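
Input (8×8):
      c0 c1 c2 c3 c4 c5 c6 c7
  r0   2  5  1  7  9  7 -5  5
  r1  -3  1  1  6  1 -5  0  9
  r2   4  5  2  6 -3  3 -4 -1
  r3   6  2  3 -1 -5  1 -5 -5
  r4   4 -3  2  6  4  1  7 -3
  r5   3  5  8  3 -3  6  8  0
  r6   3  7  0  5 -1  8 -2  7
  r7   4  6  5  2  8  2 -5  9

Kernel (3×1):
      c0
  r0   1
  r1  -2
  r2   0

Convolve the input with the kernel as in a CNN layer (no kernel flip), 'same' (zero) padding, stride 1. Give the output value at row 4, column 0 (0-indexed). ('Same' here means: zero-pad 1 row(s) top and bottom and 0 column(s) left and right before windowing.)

-2

The receptive field on the zero-padded input at this output position is [6 / 4 / 3]. Elementwise product with the kernel and sum: 6·1 + 4·-2.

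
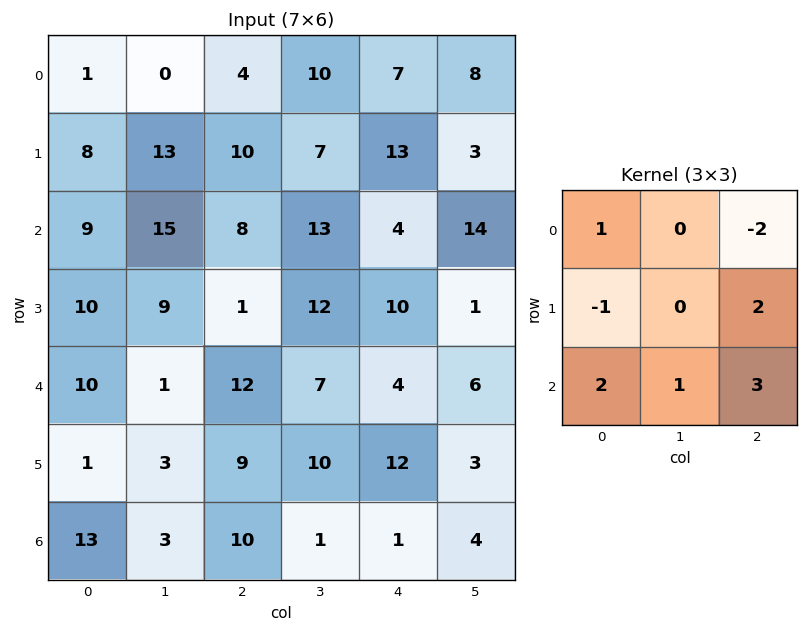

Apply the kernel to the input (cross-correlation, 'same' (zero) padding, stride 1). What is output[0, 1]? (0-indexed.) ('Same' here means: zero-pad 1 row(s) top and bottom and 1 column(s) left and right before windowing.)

66

The receptive field on the zero-padded input at this output position is [0 0 0 / 1 0 4 / 8 13 10]. Elementwise product with the kernel and sum: 0·1 + 0·-2 + 1·-1 + 4·2 + 8·2 + 13·1 + 10·3.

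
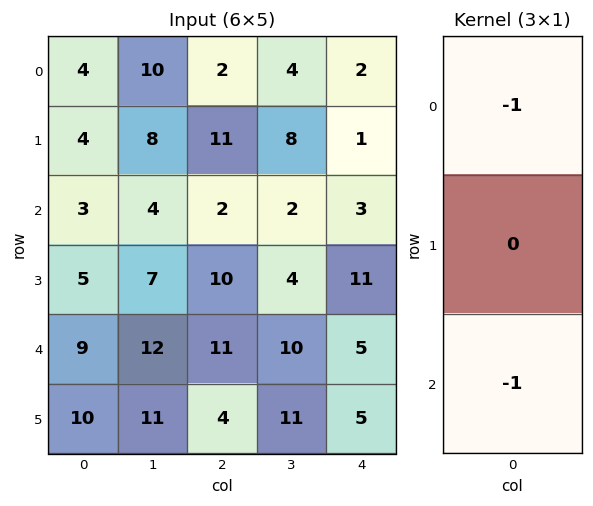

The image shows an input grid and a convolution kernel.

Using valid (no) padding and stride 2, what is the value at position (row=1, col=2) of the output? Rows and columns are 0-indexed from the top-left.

-8

The receptive field on the input at this output position is [3 / 11 / 5]. Elementwise product with the kernel and sum: 3·-1 + 5·-1.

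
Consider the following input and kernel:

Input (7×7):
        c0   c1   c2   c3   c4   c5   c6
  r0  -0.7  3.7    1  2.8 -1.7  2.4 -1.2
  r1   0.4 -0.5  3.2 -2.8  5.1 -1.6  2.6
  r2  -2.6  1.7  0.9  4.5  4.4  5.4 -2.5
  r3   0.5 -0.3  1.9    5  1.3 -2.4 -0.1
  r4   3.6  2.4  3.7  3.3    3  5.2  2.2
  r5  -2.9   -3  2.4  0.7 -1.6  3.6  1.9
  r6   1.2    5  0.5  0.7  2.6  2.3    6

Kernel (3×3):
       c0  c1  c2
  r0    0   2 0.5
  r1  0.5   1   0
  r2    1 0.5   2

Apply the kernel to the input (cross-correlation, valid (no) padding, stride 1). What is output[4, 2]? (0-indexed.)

16.05

The receptive field on the input at this output position is [3.7 3.3 3 / 2.4 0.7 -1.6 / 0.5 0.7 2.6]. Elementwise product with the kernel and sum: 3.3·2 + 3·0.5 + 2.4·0.5 + 0.7·1 + 0.5·1 + 0.7·0.5 + 2.6·2.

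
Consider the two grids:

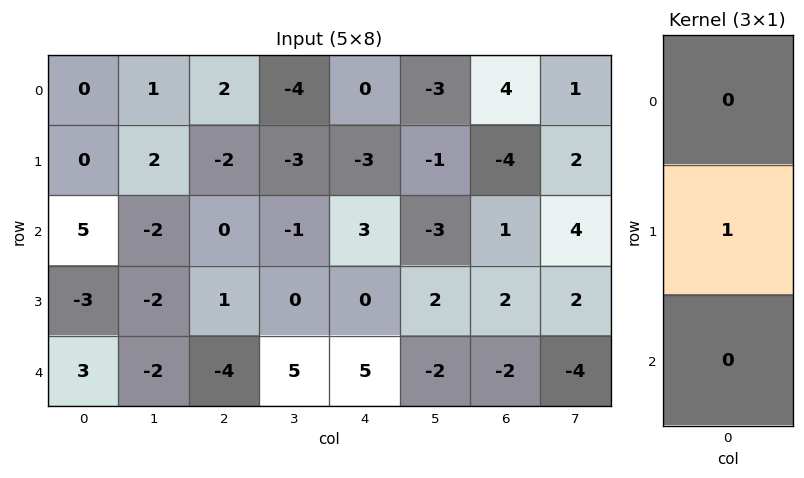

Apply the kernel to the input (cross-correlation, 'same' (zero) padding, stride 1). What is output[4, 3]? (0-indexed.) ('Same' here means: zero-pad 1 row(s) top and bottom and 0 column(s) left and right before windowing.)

5

The receptive field on the zero-padded input at this output position is [0 / 5 / 0]. Elementwise product with the kernel and sum: 5·1.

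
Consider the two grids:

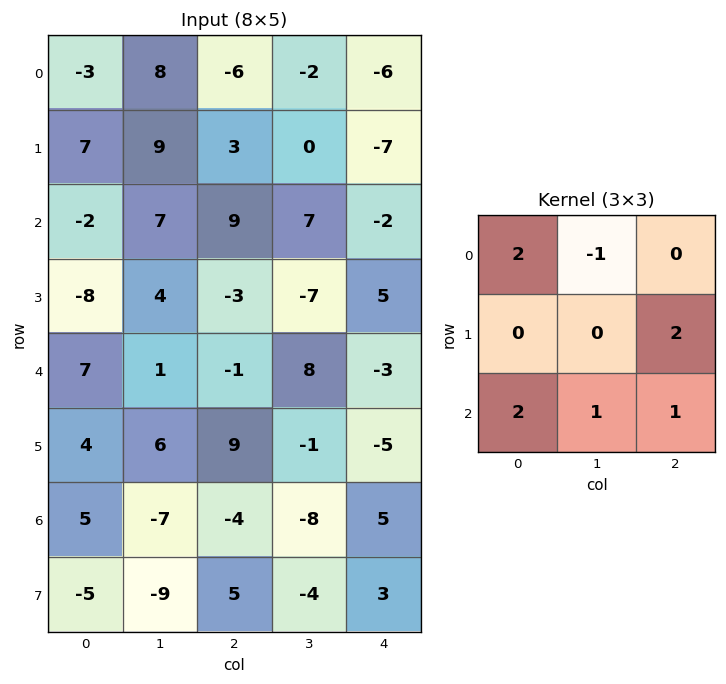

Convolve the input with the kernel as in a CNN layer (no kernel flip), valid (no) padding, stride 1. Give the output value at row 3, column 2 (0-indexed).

7

The receptive field on the input at this output position is [-3 -7 5 / -1 8 -3 / 9 -1 -5]. Elementwise product with the kernel and sum: -3·2 + -7·-1 + -3·2 + 9·2 + -1·1 + -5·1.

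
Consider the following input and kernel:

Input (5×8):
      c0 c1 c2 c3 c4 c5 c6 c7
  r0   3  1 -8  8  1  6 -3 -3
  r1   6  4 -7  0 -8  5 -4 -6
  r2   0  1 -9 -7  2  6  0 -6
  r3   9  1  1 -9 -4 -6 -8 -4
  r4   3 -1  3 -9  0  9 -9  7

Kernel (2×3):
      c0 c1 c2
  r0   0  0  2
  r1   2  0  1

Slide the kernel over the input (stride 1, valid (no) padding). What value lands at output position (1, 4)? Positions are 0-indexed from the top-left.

-4

The receptive field on the input at this output position is [-8 5 -4 / 2 6 0]. Elementwise product with the kernel and sum: -4·2 + 2·2 + 0·1.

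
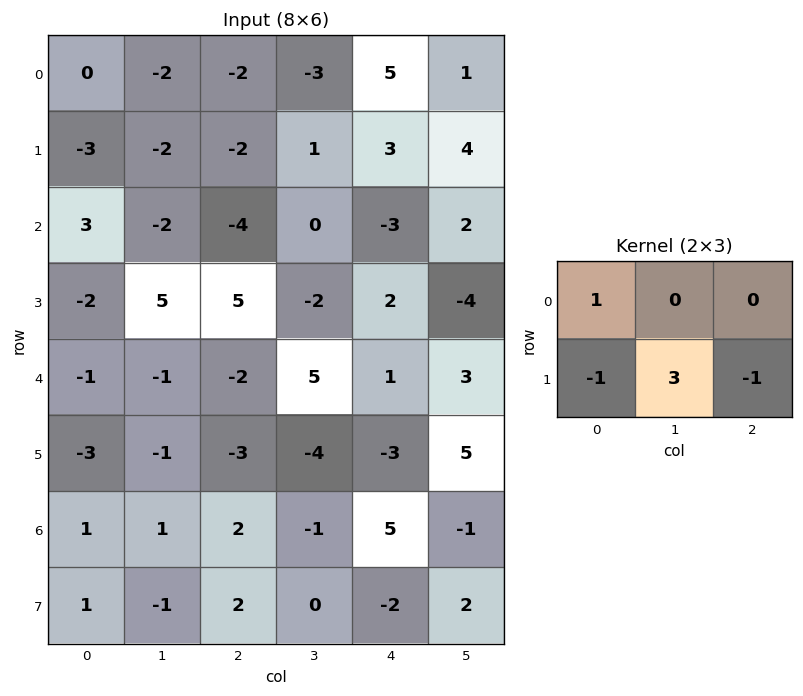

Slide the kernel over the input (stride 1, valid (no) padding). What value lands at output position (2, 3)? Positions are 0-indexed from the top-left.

12

The receptive field on the input at this output position is [0 -3 2 / -2 2 -4]. Elementwise product with the kernel and sum: 0·1 + -2·-1 + 2·3 + -4·-1.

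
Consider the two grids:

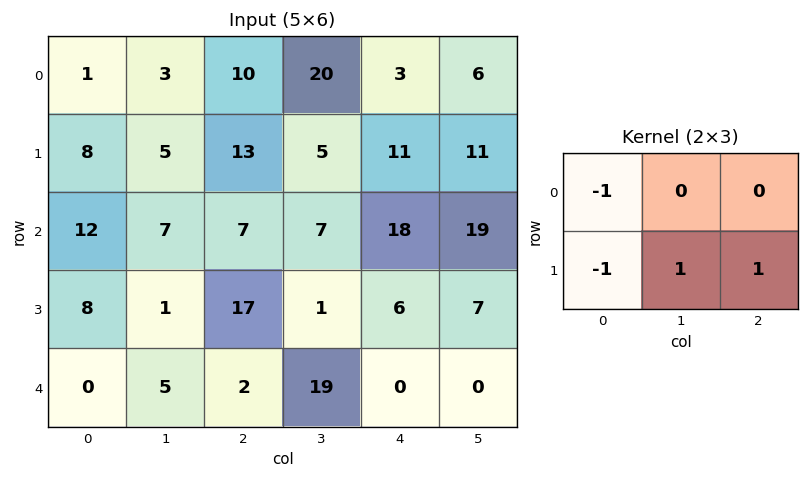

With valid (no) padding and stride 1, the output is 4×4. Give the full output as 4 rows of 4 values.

9 10 -7 -3
-6 2 5 25
-2 10 -17 5
-1 15 0 -20

Output[0,0]: The receptive field on the input at this output position is [1 3 10 / 8 5 13]. Elementwise product with the kernel and sum: 1·-1 + 8·-1 + 5·1 + 13·1.
Output[0,1]: The receptive field on the input at this output position is [3 10 20 / 5 13 5]. Elementwise product with the kernel and sum: 3·-1 + 5·-1 + 13·1 + 5·1.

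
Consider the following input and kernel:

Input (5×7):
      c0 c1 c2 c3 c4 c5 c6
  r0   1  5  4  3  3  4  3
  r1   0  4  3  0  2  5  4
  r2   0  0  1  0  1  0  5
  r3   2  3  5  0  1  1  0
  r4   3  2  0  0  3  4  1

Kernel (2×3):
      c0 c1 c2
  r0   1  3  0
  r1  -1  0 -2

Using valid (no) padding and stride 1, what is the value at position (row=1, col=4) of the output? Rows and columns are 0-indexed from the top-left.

6

The receptive field on the input at this output position is [2 5 4 / 1 0 5]. Elementwise product with the kernel and sum: 2·1 + 5·3 + 1·-1 + 5·-2.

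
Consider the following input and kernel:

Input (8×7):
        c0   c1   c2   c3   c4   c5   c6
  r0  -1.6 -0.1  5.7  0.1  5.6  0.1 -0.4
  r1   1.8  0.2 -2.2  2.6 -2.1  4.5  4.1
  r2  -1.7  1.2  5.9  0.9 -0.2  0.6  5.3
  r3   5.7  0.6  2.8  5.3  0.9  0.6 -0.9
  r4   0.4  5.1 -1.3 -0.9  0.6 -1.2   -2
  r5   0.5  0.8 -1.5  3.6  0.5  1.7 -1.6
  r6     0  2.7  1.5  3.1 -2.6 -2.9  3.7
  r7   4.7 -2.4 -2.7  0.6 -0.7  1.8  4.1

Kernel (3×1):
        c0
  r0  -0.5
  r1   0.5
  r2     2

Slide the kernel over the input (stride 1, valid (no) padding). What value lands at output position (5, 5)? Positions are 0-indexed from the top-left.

The receptive field on the input at this output position is [1.7 / -2.9 / 1.8]. Elementwise product with the kernel and sum: 1.7·-0.5 + -2.9·0.5 + 1.8·2.

1.3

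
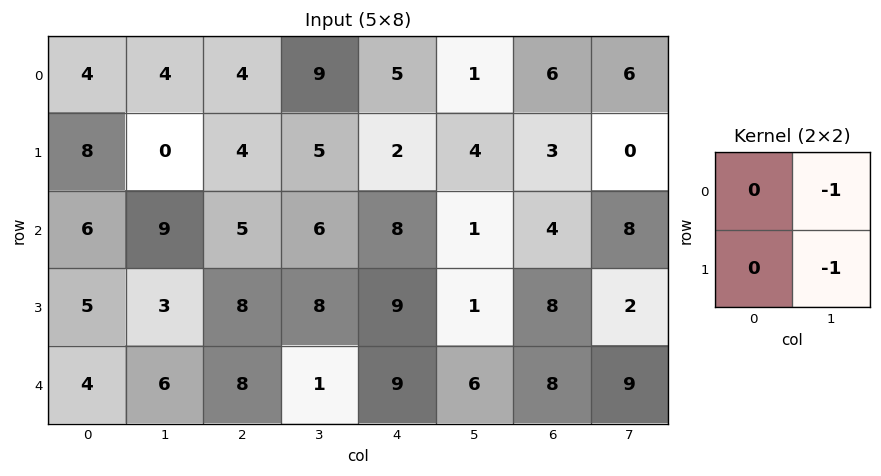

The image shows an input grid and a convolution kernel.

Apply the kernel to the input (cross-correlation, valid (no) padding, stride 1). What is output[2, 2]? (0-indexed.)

The receptive field on the input at this output position is [5 6 / 8 8]. Elementwise product with the kernel and sum: 6·-1 + 8·-1.

-14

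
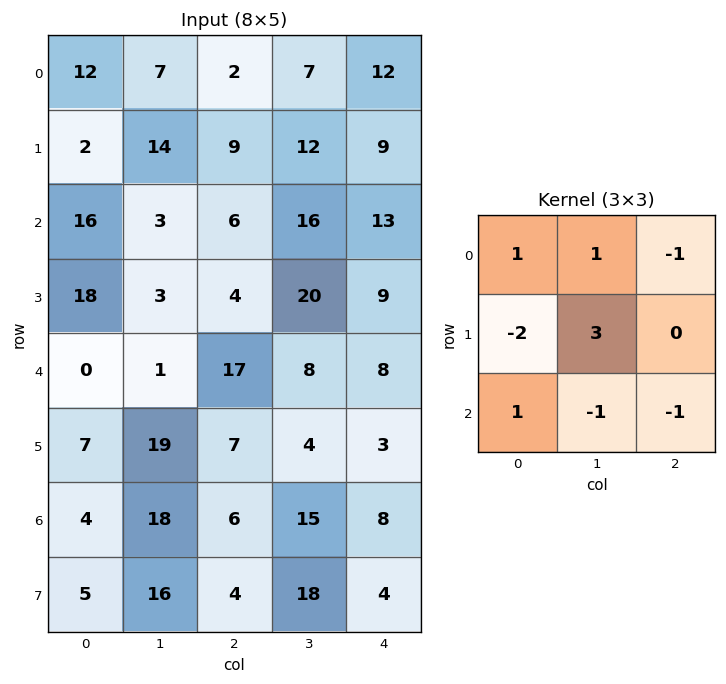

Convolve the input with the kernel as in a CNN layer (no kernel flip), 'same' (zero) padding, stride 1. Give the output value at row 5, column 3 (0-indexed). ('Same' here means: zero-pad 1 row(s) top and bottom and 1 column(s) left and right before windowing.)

-2

The receptive field on the zero-padded input at this output position is [17 8 8 / 7 4 3 / 6 15 8]. Elementwise product with the kernel and sum: 17·1 + 8·1 + 8·-1 + 7·-2 + 4·3 + 6·1 + 15·-1 + 8·-1.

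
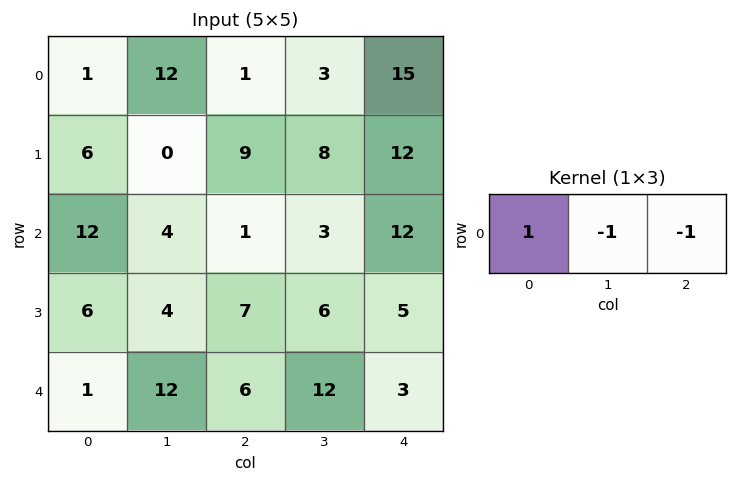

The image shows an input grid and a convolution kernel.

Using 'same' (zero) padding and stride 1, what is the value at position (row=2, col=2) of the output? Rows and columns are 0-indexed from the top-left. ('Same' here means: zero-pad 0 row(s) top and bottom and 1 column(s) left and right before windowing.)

The receptive field on the zero-padded input at this output position is [4 1 3]. Elementwise product with the kernel and sum: 4·1 + 1·-1 + 3·-1.

0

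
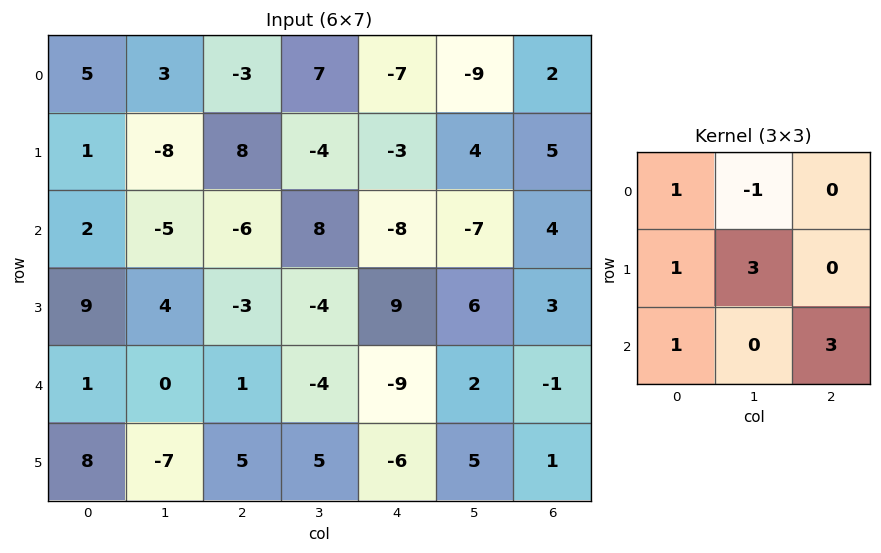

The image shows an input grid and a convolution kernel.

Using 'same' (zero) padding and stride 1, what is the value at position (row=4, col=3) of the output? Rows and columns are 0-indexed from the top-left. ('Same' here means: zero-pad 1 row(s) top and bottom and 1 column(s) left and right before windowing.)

-23

The receptive field on the zero-padded input at this output position is [-3 -4 9 / 1 -4 -9 / 5 5 -6]. Elementwise product with the kernel and sum: -3·1 + -4·-1 + 1·1 + -4·3 + 5·1 + -6·3.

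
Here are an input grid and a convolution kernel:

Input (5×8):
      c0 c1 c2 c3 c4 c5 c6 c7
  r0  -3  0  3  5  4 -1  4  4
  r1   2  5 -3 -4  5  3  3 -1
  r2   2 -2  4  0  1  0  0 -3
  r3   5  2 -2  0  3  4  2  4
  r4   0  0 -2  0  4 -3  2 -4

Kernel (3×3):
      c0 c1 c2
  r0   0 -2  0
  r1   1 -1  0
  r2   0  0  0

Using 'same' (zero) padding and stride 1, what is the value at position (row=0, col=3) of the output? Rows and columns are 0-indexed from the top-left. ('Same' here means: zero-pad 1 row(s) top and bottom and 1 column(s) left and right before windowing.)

-2

The receptive field on the zero-padded input at this output position is [0 0 0 / 3 5 4 / -3 -4 5]. Elementwise product with the kernel and sum: 0·-2 + 3·1 + 5·-1.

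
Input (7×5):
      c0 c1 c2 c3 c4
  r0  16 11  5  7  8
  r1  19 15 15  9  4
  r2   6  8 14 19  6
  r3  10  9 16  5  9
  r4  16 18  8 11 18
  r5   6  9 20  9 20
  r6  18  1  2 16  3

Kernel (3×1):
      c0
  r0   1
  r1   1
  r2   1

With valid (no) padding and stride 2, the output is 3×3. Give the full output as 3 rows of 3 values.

Output[0,0]: The receptive field on the input at this output position is [16 / 19 / 6]. Elementwise product with the kernel and sum: 16·1 + 19·1 + 6·1.

41 34 18
32 38 33
40 30 41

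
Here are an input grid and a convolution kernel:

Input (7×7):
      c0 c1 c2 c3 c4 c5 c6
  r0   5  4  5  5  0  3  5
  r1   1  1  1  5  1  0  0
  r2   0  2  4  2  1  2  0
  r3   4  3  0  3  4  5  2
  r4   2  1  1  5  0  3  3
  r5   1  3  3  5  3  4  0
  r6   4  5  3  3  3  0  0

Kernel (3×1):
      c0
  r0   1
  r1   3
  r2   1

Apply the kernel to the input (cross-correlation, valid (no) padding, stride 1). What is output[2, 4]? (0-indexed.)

13

The receptive field on the input at this output position is [1 / 4 / 0]. Elementwise product with the kernel and sum: 1·1 + 4·3 + 0·1.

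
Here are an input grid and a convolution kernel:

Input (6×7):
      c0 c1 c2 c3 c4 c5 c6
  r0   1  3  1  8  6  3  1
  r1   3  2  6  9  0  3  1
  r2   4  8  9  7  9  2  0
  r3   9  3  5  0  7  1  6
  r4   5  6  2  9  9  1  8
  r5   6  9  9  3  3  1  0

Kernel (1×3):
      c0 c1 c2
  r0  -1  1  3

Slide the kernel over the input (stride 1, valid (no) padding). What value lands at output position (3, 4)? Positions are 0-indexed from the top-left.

The receptive field on the input at this output position is [7 1 6]. Elementwise product with the kernel and sum: 7·-1 + 1·1 + 6·3.

12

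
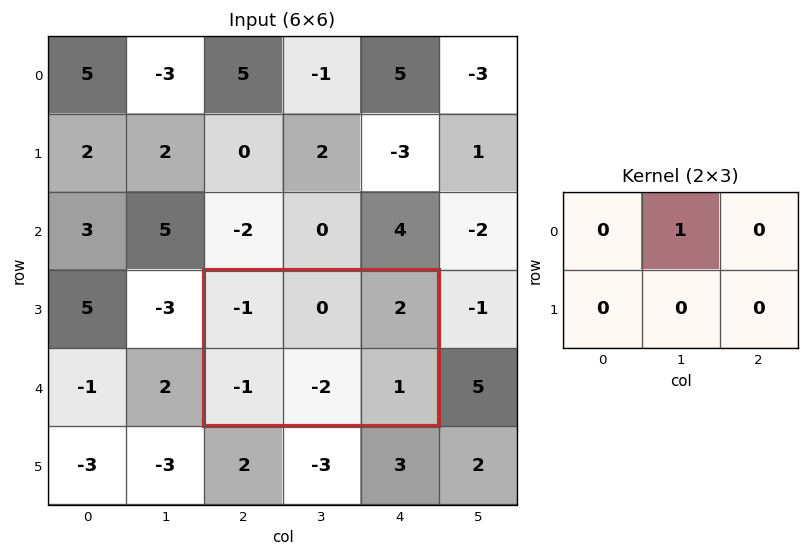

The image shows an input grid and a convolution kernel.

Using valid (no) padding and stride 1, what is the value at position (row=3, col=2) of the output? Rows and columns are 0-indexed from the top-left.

The receptive field on the input at this output position is [-1 0 2 / -1 -2 1]. Elementwise product with the kernel and sum: 0·1.

0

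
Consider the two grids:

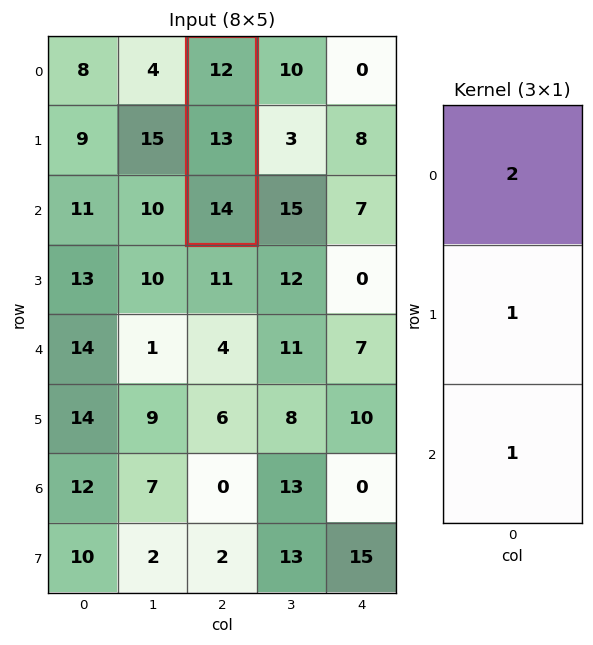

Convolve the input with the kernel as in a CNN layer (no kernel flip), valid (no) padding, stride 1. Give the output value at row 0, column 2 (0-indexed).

51

The receptive field on the input at this output position is [12 / 13 / 14]. Elementwise product with the kernel and sum: 12·2 + 13·1 + 14·1.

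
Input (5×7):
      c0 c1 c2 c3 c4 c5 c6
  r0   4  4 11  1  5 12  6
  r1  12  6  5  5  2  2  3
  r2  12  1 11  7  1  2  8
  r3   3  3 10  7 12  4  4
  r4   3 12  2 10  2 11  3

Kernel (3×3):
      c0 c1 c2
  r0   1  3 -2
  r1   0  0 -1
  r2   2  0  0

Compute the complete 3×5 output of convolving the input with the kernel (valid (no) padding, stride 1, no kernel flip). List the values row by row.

Output[0,0]: The receptive field on the input at this output position is [4 4 11 / 12 6 5 / 12 1 11]. Elementwise product with the kernel and sum: 4·1 + 4·3 + 11·-2 + 5·-1 + 12·2.

13 32 24 4 28
15 10 35 19 18
-11 37 22 22 -9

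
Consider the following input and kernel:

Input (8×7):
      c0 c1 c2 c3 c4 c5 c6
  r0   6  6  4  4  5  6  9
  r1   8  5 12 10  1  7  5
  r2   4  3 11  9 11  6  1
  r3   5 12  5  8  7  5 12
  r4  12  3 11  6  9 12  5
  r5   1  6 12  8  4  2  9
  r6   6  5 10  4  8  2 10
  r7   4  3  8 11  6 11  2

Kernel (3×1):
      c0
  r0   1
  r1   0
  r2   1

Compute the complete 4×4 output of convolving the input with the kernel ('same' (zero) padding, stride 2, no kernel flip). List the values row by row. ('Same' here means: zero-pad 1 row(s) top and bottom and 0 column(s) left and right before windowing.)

8 12 1 5
13 17 8 17
6 17 11 21
5 20 10 11

Output[0,0]: The receptive field on the zero-padded input at this output position is [0 / 6 / 8]. Elementwise product with the kernel and sum: 0·1 + 8·1.
Output[0,1]: The receptive field on the zero-padded input at this output position is [0 / 4 / 12]. Elementwise product with the kernel and sum: 0·1 + 12·1.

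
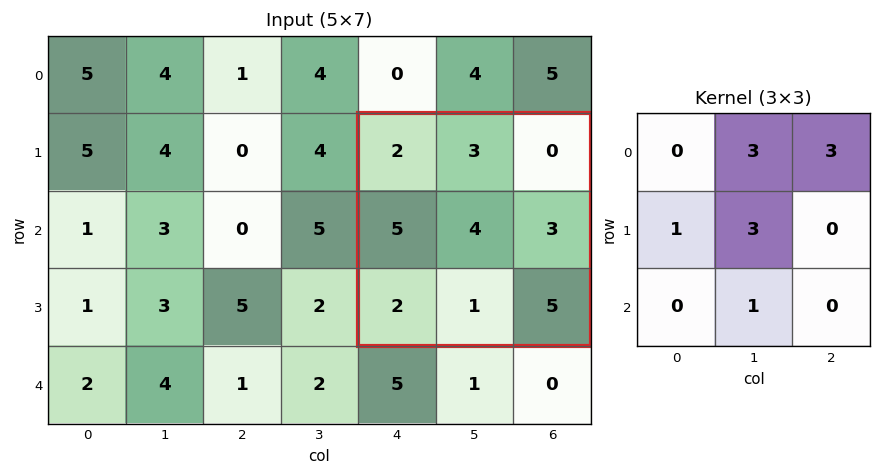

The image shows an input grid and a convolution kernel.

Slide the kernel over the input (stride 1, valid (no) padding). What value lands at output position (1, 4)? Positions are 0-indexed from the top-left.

The receptive field on the input at this output position is [2 3 0 / 5 4 3 / 2 1 5]. Elementwise product with the kernel and sum: 3·3 + 0·3 + 5·1 + 4·3 + 1·1.

27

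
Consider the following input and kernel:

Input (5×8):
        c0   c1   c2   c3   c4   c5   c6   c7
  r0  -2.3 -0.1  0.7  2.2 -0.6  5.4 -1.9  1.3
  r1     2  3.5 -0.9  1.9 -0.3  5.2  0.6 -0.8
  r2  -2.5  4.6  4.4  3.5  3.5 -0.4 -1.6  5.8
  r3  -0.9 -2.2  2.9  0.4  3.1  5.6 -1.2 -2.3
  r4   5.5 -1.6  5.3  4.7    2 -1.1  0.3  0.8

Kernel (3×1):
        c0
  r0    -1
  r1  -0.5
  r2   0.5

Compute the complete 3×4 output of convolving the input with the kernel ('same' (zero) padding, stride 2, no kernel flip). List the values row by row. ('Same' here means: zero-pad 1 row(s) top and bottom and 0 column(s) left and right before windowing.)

2.15 -0.8 0.15 1.25
-1.2 0.15 0.1 -0.4
-1.85 -5.55 -4.1 1.05

Output[0,0]: The receptive field on the zero-padded input at this output position is [0 / -2.3 / 2]. Elementwise product with the kernel and sum: 0·-1 + -2.3·-0.5 + 2·0.5.
Output[0,1]: The receptive field on the zero-padded input at this output position is [0 / 0.7 / -0.9]. Elementwise product with the kernel and sum: 0·-1 + 0.7·-0.5 + -0.9·0.5.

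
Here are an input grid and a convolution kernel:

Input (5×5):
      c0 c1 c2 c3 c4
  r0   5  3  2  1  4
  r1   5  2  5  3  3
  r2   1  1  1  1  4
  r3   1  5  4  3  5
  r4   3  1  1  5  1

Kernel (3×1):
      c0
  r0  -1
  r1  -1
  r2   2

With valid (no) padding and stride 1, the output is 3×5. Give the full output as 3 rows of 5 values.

Output[0,0]: The receptive field on the input at this output position is [5 / 5 / 1]. Elementwise product with the kernel and sum: 5·-1 + 5·-1 + 1·2.

-8 -3 -5 -2 1
-4 7 2 2 3
4 -4 -3 6 -7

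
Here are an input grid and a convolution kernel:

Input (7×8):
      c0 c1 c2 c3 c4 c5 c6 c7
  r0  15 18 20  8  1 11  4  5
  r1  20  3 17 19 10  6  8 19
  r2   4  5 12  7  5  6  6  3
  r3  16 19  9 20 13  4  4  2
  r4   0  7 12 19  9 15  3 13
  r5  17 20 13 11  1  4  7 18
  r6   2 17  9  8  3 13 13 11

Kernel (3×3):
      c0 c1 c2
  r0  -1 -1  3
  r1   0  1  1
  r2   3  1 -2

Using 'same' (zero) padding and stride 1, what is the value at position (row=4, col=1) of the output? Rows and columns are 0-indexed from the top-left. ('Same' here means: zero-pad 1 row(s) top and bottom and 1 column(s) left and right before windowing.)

56

The receptive field on the zero-padded input at this output position is [16 19 9 / 0 7 12 / 17 20 13]. Elementwise product with the kernel and sum: 16·-1 + 19·-1 + 9·3 + 7·1 + 12·1 + 17·3 + 20·1 + 13·-2.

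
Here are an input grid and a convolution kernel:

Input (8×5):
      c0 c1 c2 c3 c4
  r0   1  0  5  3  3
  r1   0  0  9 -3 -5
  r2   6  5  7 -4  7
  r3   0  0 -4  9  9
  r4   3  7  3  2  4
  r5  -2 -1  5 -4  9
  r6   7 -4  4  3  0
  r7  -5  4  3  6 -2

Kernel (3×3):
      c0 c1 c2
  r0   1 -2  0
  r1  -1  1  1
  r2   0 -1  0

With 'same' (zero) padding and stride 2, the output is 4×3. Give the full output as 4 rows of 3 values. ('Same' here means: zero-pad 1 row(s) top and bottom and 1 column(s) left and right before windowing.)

Output[0,0]: The receptive field on the zero-padded input at this output position is [0 0 0 / 0 1 0 / 0 0 0]. Elementwise product with the kernel and sum: 0·1 + 0·-2 + 0·-1 + 1·1 + 0·1 + 0·-1.

1 -1 5
11 -16 9
12 1 -16
12 -3 -23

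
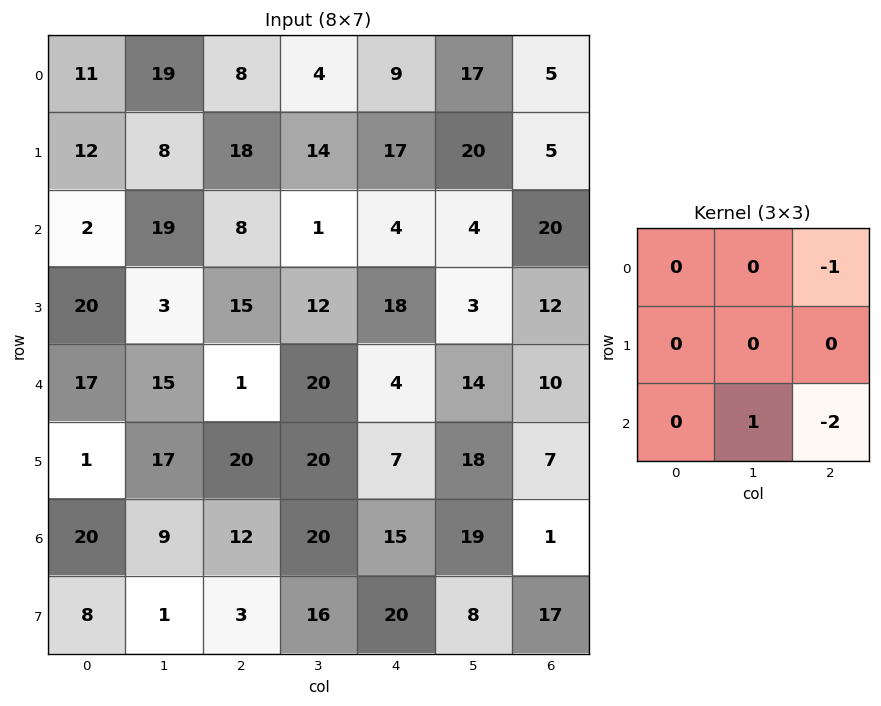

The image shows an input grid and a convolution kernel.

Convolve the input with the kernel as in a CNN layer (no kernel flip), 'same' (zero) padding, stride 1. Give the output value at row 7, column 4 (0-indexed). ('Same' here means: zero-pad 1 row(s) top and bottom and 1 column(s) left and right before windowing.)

The receptive field on the zero-padded input at this output position is [20 15 19 / 16 20 8 / 0 0 0]. Elementwise product with the kernel and sum: 19·-1 + 0·1 + 0·-2.

-19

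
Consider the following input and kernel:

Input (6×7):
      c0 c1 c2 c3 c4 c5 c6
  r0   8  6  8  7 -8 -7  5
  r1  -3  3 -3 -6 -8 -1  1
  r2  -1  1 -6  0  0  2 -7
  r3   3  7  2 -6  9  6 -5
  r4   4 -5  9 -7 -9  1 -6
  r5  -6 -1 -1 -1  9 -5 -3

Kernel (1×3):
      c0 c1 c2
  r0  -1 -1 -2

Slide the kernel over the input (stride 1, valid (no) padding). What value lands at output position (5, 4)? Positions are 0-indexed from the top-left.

2

The receptive field on the input at this output position is [9 -5 -3]. Elementwise product with the kernel and sum: 9·-1 + -5·-1 + -3·-2.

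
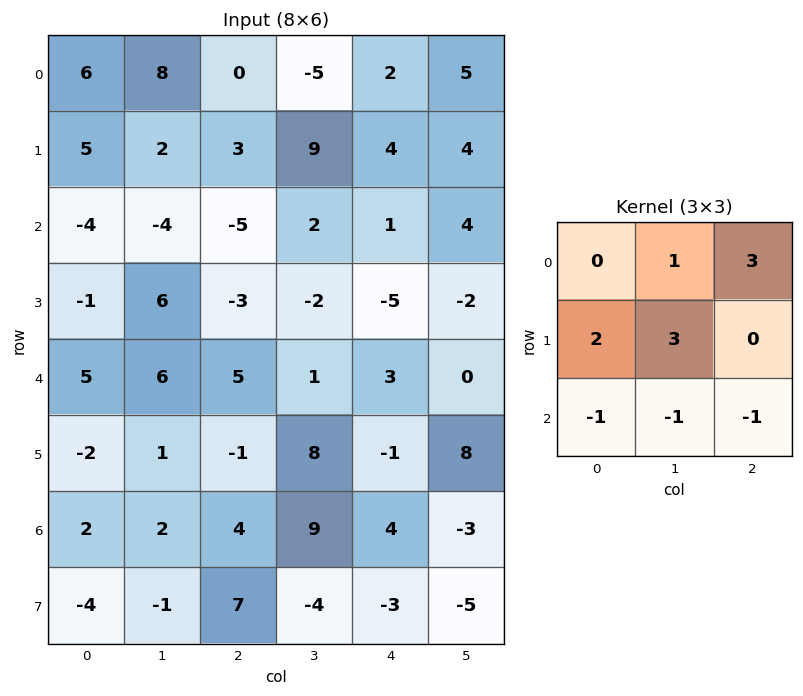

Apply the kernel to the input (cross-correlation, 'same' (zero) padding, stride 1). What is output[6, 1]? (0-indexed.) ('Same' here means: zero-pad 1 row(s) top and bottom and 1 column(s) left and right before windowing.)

The receptive field on the zero-padded input at this output position is [-2 1 -1 / 2 2 4 / -4 -1 7]. Elementwise product with the kernel and sum: 1·1 + -1·3 + 2·2 + 2·3 + -4·-1 + -1·-1 + 7·-1.

6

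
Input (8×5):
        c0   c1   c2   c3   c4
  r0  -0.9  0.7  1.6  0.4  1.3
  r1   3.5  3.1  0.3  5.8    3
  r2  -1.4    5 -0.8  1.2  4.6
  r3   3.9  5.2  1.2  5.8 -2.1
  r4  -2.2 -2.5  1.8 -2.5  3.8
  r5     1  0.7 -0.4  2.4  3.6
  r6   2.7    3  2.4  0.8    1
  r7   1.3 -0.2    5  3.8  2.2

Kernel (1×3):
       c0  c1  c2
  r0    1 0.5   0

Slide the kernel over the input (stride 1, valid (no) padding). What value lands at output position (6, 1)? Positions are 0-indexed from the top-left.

4.2

The receptive field on the input at this output position is [3 2.4 0.8]. Elementwise product with the kernel and sum: 3·1 + 2.4·0.5.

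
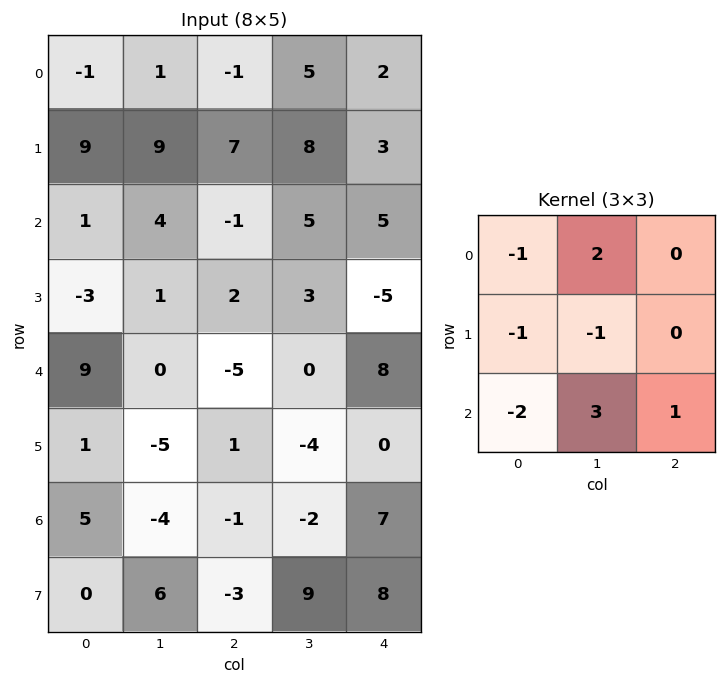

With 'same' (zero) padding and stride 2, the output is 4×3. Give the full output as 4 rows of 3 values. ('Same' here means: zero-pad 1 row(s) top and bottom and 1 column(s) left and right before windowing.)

37 11 -14
9 9 -33
-17 17 -13
3 0 5

Output[0,0]: The receptive field on the zero-padded input at this output position is [0 0 0 / 0 -1 1 / 0 9 9]. Elementwise product with the kernel and sum: 0·-1 + 0·2 + 0·-1 + -1·-1 + 0·-2 + 9·3 + 9·1.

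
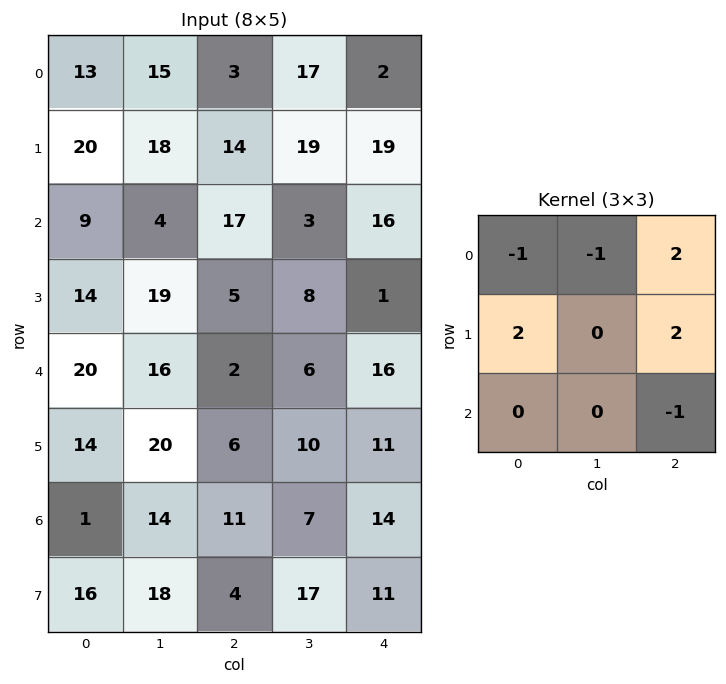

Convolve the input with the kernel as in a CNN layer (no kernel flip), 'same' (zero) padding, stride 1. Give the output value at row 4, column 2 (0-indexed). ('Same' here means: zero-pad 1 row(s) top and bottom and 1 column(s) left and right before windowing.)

The receptive field on the zero-padded input at this output position is [19 5 8 / 16 2 6 / 20 6 10]. Elementwise product with the kernel and sum: 19·-1 + 5·-1 + 8·2 + 16·2 + 6·2 + 10·-1.

26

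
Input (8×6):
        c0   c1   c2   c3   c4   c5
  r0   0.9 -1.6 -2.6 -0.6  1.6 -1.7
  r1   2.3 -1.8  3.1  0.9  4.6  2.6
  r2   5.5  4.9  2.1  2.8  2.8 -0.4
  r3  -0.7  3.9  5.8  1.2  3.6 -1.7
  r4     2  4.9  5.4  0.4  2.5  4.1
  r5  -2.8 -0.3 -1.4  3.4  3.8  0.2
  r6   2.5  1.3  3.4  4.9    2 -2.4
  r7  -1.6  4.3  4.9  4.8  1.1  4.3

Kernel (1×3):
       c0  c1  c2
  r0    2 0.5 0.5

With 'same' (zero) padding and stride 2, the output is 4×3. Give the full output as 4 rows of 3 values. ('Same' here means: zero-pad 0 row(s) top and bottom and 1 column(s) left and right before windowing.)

Output[0,0]: The receptive field on the zero-padded input at this output position is [0 0.9 -1.6]. Elementwise product with the kernel and sum: 0·2 + 0.9·0.5 + -1.6·0.5.

-0.35 -4.8 -1.25
5.2 12.25 6.8
3.45 12.7 4.1
1.9 6.75 9.6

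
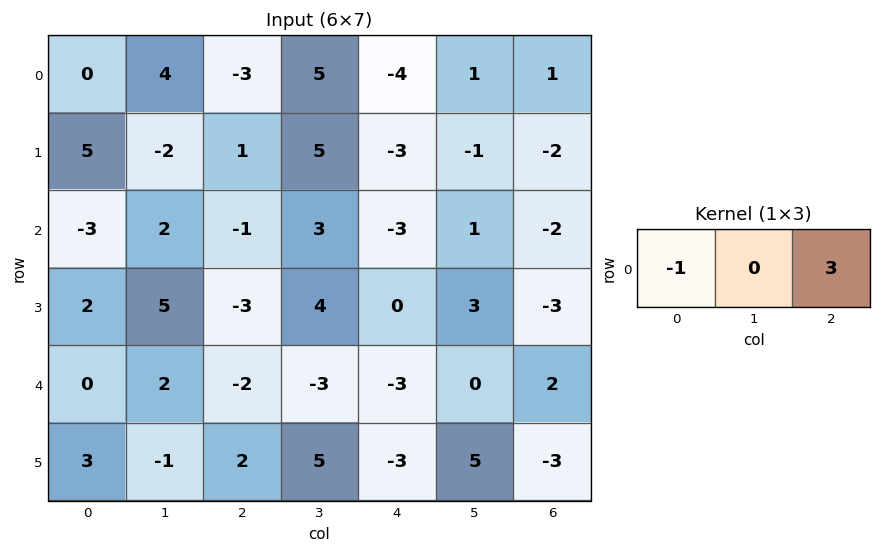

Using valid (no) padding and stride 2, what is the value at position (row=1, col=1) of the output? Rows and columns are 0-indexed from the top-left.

-8

The receptive field on the input at this output position is [-1 3 -3]. Elementwise product with the kernel and sum: -1·-1 + -3·3.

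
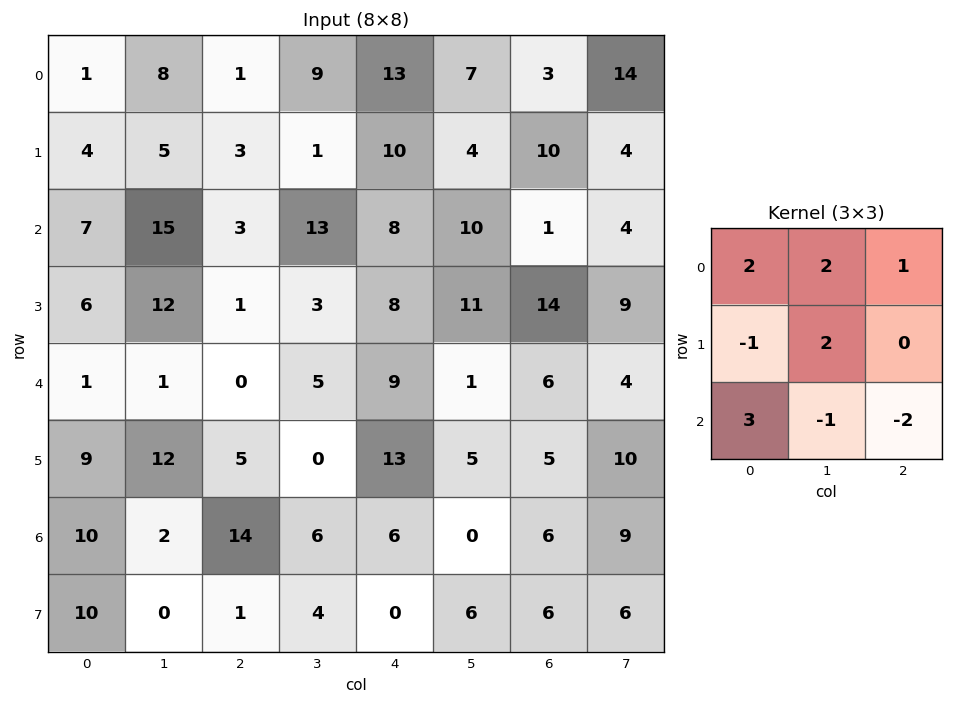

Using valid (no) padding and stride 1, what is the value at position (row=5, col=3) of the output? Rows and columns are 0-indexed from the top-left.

The receptive field on the input at this output position is [0 13 5 / 6 6 0 / 4 0 6]. Elementwise product with the kernel and sum: 0·2 + 13·2 + 5·1 + 6·-1 + 6·2 + 4·3 + 0·-1 + 6·-2.

37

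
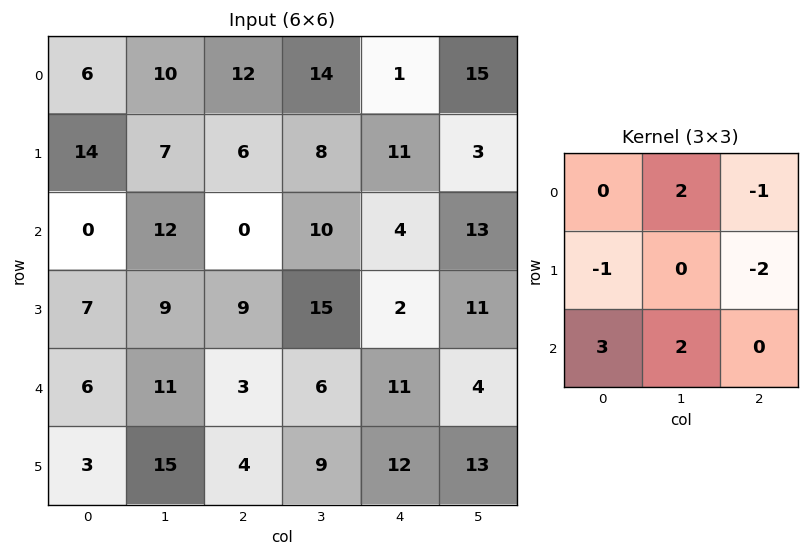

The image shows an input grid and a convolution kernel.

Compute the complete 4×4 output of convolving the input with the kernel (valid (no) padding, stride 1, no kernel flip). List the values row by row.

6 23 19 11
47 17 54 32
39 -10 24 -2
36 33 33 30

Output[0,0]: The receptive field on the input at this output position is [6 10 12 / 14 7 6 / 0 12 0]. Elementwise product with the kernel and sum: 10·2 + 12·-1 + 14·-1 + 6·-2 + 0·3 + 12·2.
Output[0,1]: The receptive field on the input at this output position is [10 12 14 / 7 6 8 / 12 0 10]. Elementwise product with the kernel and sum: 12·2 + 14·-1 + 7·-1 + 8·-2 + 12·3 + 0·2.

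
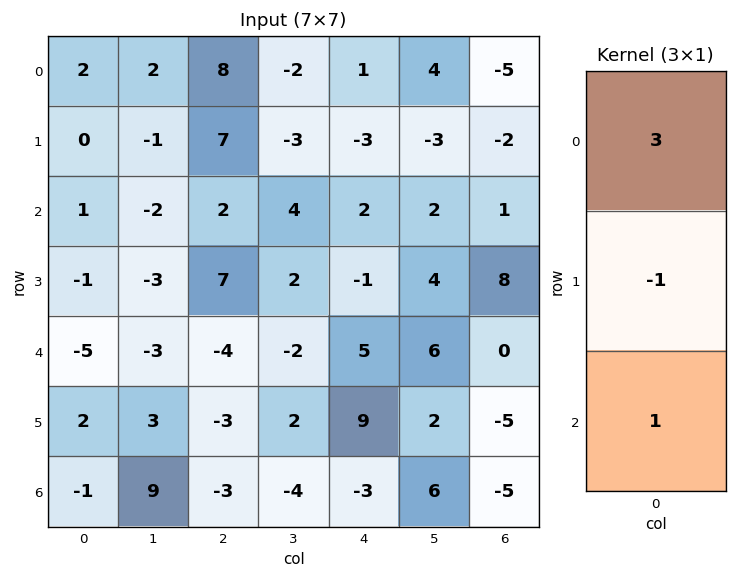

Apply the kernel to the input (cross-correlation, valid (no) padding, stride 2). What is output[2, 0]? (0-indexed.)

The receptive field on the input at this output position is [-5 / 2 / -1]. Elementwise product with the kernel and sum: -5·3 + 2·-1 + -1·1.

-18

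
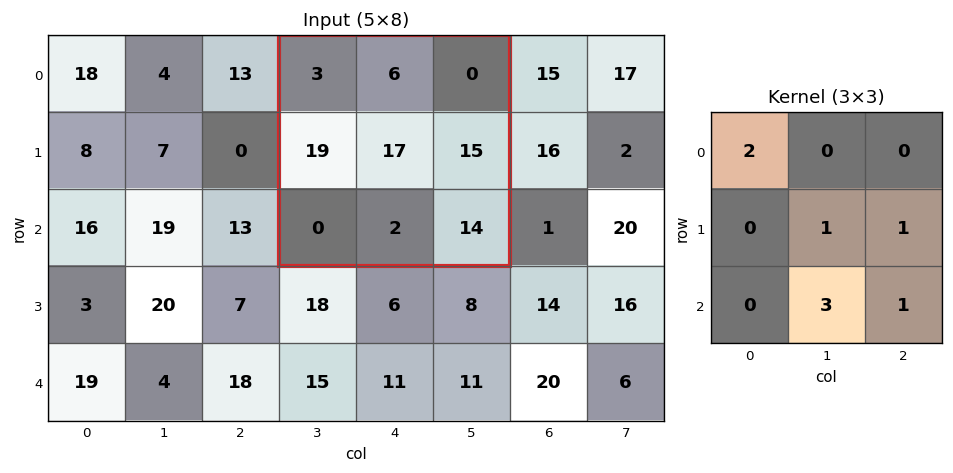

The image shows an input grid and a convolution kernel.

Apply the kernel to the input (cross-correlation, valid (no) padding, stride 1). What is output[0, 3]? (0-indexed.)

58

The receptive field on the input at this output position is [3 6 0 / 19 17 15 / 0 2 14]. Elementwise product with the kernel and sum: 3·2 + 17·1 + 15·1 + 2·3 + 14·1.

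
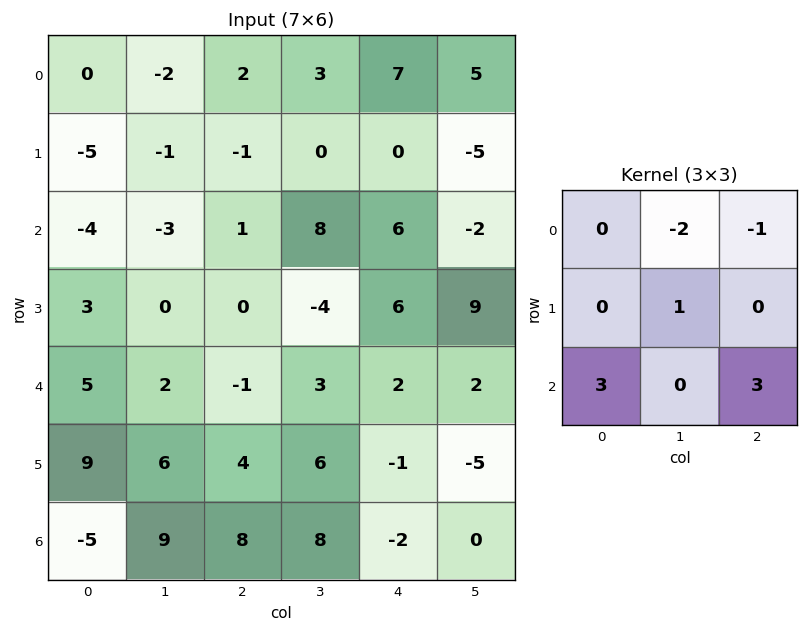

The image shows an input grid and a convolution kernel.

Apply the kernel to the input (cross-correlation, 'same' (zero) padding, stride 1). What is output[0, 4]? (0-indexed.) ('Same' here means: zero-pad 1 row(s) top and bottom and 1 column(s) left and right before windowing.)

-8

The receptive field on the zero-padded input at this output position is [0 0 0 / 3 7 5 / 0 0 -5]. Elementwise product with the kernel and sum: 0·-2 + 0·-1 + 7·1 + 0·3 + -5·3.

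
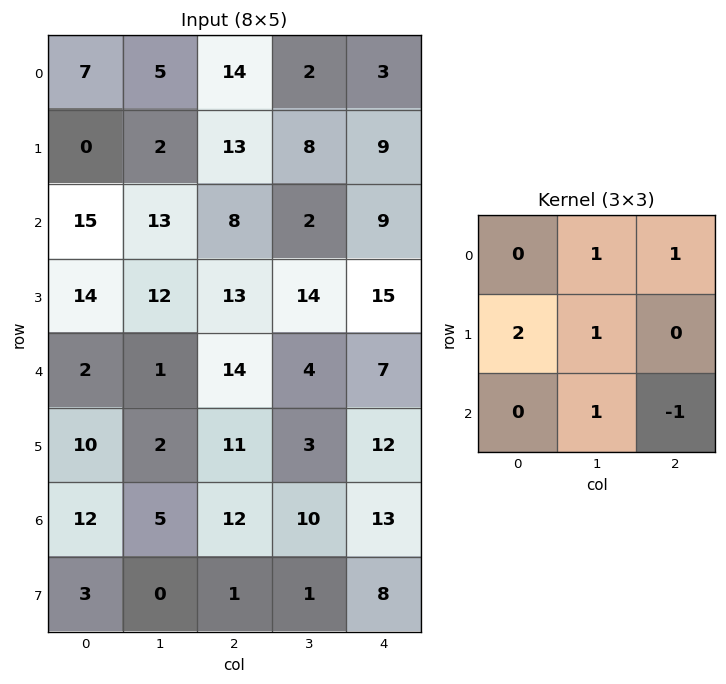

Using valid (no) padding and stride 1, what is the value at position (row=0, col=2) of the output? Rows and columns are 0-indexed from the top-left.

32

The receptive field on the input at this output position is [14 2 3 / 13 8 9 / 8 2 9]. Elementwise product with the kernel and sum: 2·1 + 3·1 + 13·2 + 8·1 + 2·1 + 9·-1.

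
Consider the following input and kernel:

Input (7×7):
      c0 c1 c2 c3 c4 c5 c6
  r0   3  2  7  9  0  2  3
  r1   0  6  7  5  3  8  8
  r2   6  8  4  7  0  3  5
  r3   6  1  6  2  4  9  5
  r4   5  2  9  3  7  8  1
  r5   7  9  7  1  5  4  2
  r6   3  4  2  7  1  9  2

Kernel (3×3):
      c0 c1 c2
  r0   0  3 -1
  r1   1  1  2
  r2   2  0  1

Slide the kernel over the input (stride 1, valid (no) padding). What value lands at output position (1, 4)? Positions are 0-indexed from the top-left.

The receptive field on the input at this output position is [3 8 8 / 0 3 5 / 4 9 5]. Elementwise product with the kernel and sum: 8·3 + 8·-1 + 0·1 + 3·1 + 5·2 + 4·2 + 5·1.

42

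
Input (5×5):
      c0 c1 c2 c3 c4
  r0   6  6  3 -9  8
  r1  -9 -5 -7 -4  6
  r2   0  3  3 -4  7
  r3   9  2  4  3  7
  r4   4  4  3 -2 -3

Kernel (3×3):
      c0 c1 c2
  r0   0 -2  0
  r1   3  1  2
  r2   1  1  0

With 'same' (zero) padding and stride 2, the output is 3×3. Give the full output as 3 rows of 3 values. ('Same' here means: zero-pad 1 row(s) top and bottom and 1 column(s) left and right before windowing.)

9 -9 -17
33 24 -7
-6 3 -23

Output[0,0]: The receptive field on the zero-padded input at this output position is [0 0 0 / 0 6 6 / 0 -9 -5]. Elementwise product with the kernel and sum: 0·-2 + 0·3 + 6·1 + 6·2 + 0·1 + -9·1.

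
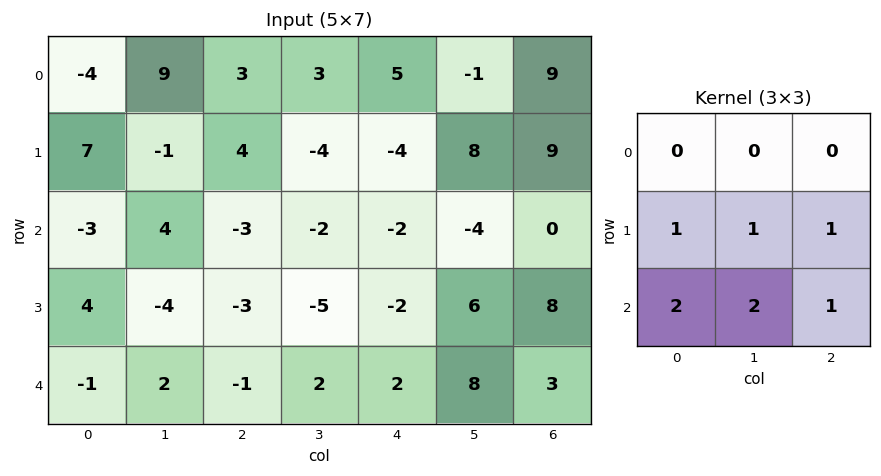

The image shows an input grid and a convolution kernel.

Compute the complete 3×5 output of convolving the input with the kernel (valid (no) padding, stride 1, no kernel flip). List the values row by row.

9 -1 -16 -12 1
-5 -20 -25 -16 10
-2 -8 -6 15 35

Output[0,0]: The receptive field on the input at this output position is [-4 9 3 / 7 -1 4 / -3 4 -3]. Elementwise product with the kernel and sum: 7·1 + -1·1 + 4·1 + -3·2 + 4·2 + -3·1.
Output[0,1]: The receptive field on the input at this output position is [9 3 3 / -1 4 -4 / 4 -3 -2]. Elementwise product with the kernel and sum: -1·1 + 4·1 + -4·1 + 4·2 + -3·2 + -2·1.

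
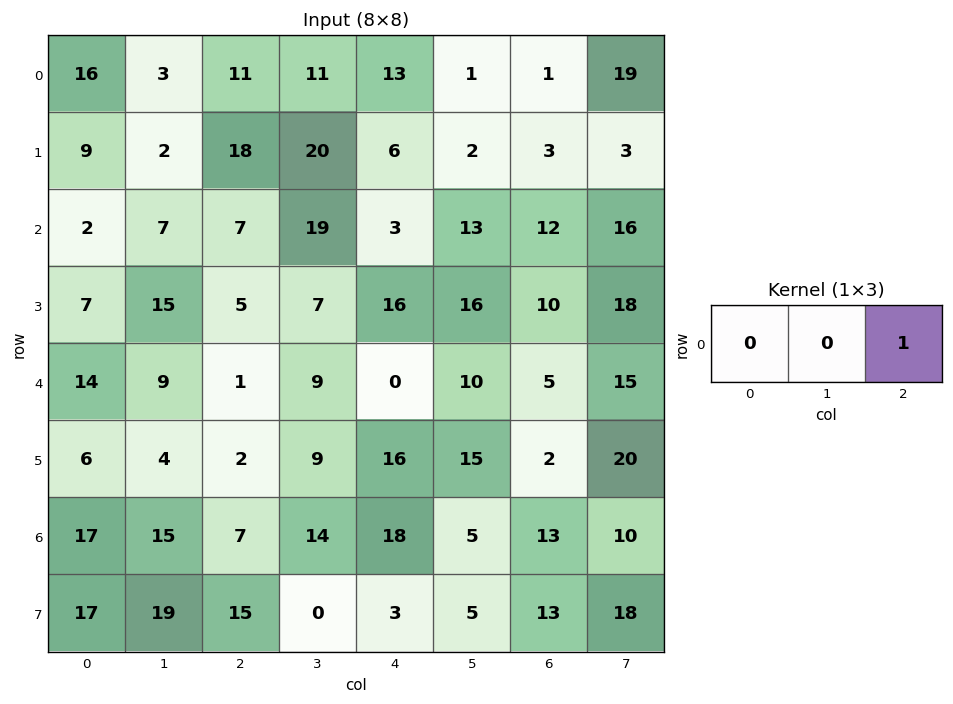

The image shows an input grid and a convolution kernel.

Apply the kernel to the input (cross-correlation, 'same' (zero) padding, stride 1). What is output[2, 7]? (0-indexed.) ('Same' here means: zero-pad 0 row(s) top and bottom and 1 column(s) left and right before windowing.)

The receptive field on the zero-padded input at this output position is [12 16 0]. Elementwise product with the kernel and sum: 0·1.

0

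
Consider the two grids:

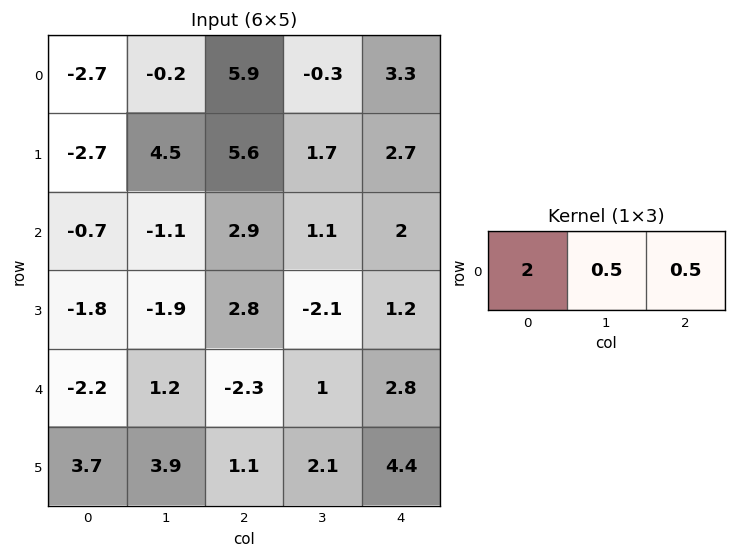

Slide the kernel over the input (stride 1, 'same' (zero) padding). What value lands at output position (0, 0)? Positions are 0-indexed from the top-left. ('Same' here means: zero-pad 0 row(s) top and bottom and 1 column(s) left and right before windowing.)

-1.45

The receptive field on the zero-padded input at this output position is [0 -2.7 -0.2]. Elementwise product with the kernel and sum: 0·2 + -2.7·0.5 + -0.2·0.5.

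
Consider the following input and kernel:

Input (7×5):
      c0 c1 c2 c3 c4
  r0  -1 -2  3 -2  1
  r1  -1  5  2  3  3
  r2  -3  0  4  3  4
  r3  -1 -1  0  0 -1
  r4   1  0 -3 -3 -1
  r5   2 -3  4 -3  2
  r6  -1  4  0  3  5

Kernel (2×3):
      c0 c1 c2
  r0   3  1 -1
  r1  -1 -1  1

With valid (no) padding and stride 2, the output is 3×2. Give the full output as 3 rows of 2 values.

Output[0,0]: The receptive field on the input at this output position is [-1 -2 3 / -1 5 2]. Elementwise product with the kernel and sum: -1·3 + -2·1 + 3·-1 + -1·-1 + 5·-1 + 2·1.
Output[0,1]: The receptive field on the input at this output position is [3 -2 1 / 2 3 3]. Elementwise product with the kernel and sum: 3·3 + -2·1 + 1·-1 + 2·-1 + 3·-1 + 3·1.

-10 4
-11 10
11 -10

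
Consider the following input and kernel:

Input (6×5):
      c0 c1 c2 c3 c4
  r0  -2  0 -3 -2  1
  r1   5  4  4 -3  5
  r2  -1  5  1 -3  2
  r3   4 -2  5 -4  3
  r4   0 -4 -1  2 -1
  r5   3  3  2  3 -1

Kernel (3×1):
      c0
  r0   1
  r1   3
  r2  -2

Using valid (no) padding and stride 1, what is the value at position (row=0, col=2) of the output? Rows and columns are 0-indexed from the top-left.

7

The receptive field on the input at this output position is [-3 / 4 / 1]. Elementwise product with the kernel and sum: -3·1 + 4·3 + 1·-2.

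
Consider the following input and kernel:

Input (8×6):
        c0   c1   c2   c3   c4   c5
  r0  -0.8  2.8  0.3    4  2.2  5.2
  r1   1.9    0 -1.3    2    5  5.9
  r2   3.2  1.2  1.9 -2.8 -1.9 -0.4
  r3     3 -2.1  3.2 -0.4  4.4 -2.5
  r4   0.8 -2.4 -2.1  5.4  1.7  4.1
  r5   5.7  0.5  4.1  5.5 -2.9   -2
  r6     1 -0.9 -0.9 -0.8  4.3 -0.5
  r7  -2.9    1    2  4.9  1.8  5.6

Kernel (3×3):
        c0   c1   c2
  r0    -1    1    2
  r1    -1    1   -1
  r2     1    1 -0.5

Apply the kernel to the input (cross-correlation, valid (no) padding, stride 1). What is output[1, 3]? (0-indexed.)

21.35

The receptive field on the input at this output position is [2 5 5.9 / -2.8 -1.9 -0.4 / -0.4 4.4 -2.5]. Elementwise product with the kernel and sum: 2·-1 + 5·1 + 5.9·2 + -2.8·-1 + -1.9·1 + -0.4·-1 + -0.4·1 + 4.4·1 + -2.5·-0.5.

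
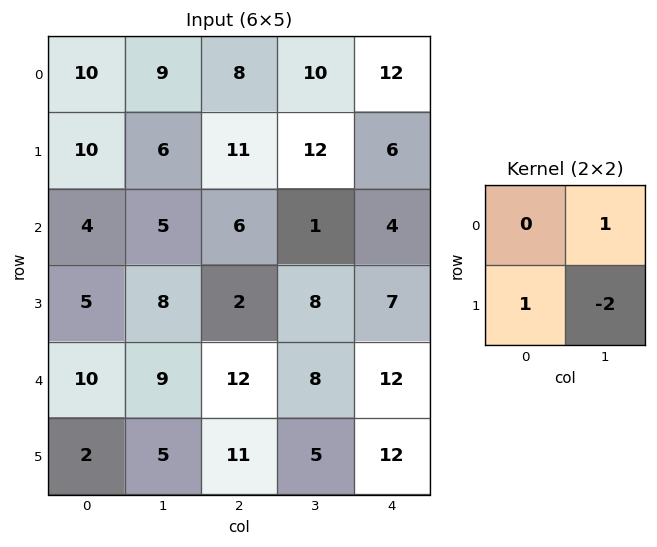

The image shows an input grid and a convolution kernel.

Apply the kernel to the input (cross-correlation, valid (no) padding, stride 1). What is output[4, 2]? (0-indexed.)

9

The receptive field on the input at this output position is [12 8 / 11 5]. Elementwise product with the kernel and sum: 8·1 + 11·1 + 5·-2.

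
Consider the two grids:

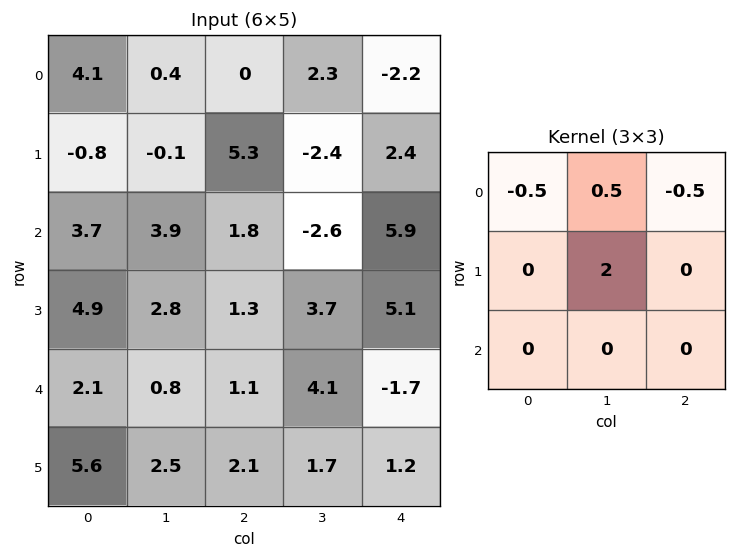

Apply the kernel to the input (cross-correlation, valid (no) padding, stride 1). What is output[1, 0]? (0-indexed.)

5.5

The receptive field on the input at this output position is [-0.8 -0.1 5.3 / 3.7 3.9 1.8 / 4.9 2.8 1.3]. Elementwise product with the kernel and sum: -0.8·-0.5 + -0.1·0.5 + 5.3·-0.5 + 3.9·2.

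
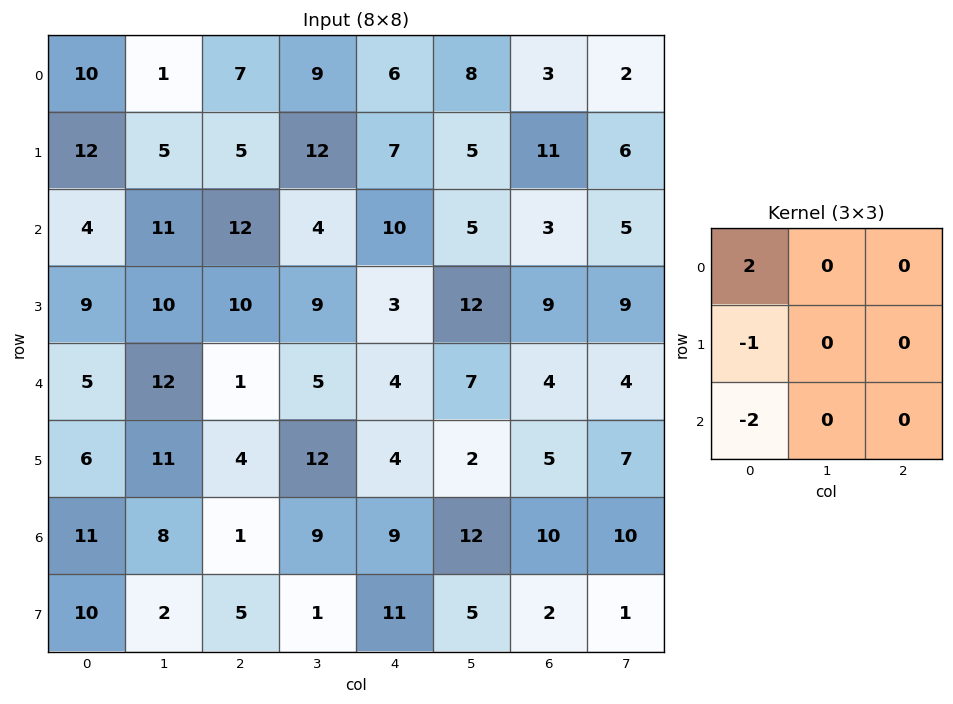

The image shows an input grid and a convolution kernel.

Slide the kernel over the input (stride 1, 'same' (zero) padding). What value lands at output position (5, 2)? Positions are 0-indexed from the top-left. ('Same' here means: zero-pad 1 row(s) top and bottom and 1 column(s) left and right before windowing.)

-3

The receptive field on the zero-padded input at this output position is [12 1 5 / 11 4 12 / 8 1 9]. Elementwise product with the kernel and sum: 12·2 + 11·-1 + 8·-2.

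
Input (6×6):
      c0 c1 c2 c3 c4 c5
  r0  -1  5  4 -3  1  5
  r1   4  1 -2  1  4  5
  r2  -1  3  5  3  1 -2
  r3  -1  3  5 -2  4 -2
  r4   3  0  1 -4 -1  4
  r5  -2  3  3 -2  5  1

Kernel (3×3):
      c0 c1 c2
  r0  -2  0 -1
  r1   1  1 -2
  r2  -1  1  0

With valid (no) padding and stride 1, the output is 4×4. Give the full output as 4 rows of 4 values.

11 -8 -20 -6
-10 1 -1 7
-14 4 -21 5
3 5 -20 0

Output[0,0]: The receptive field on the input at this output position is [-1 5 4 / 4 1 -2 / -1 3 5]. Elementwise product with the kernel and sum: -1·-2 + 4·-1 + 4·1 + 1·1 + -2·-2 + -1·-1 + 3·1.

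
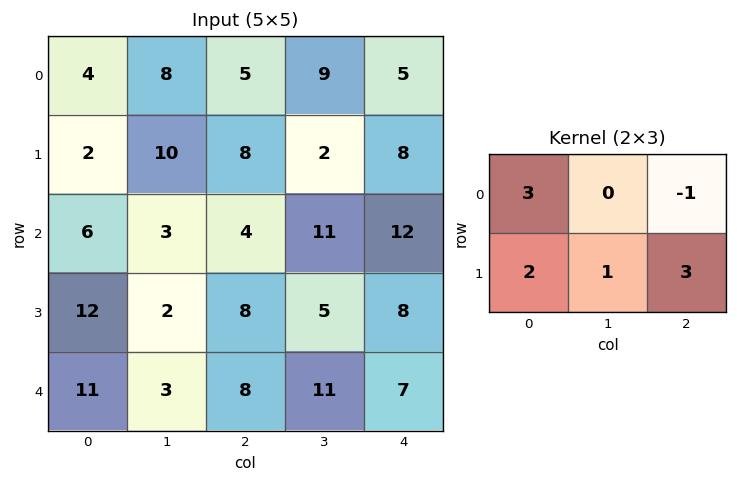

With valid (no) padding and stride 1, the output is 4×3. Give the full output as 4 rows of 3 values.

45 49 52
25 71 71
64 25 45
77 48 64

Output[0,0]: The receptive field on the input at this output position is [4 8 5 / 2 10 8]. Elementwise product with the kernel and sum: 4·3 + 5·-1 + 2·2 + 10·1 + 8·3.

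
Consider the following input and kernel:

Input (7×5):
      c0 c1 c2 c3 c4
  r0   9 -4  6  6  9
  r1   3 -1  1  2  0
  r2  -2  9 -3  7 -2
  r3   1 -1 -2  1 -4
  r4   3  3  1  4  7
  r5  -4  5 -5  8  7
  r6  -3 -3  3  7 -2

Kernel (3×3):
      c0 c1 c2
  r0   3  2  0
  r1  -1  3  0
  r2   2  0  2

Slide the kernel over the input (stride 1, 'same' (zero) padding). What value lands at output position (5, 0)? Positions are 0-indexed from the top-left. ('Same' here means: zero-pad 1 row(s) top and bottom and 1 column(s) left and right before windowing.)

-12

The receptive field on the zero-padded input at this output position is [0 3 3 / 0 -4 5 / 0 -3 -3]. Elementwise product with the kernel and sum: 0·3 + 3·2 + 0·-1 + -4·3 + 0·2 + -3·2.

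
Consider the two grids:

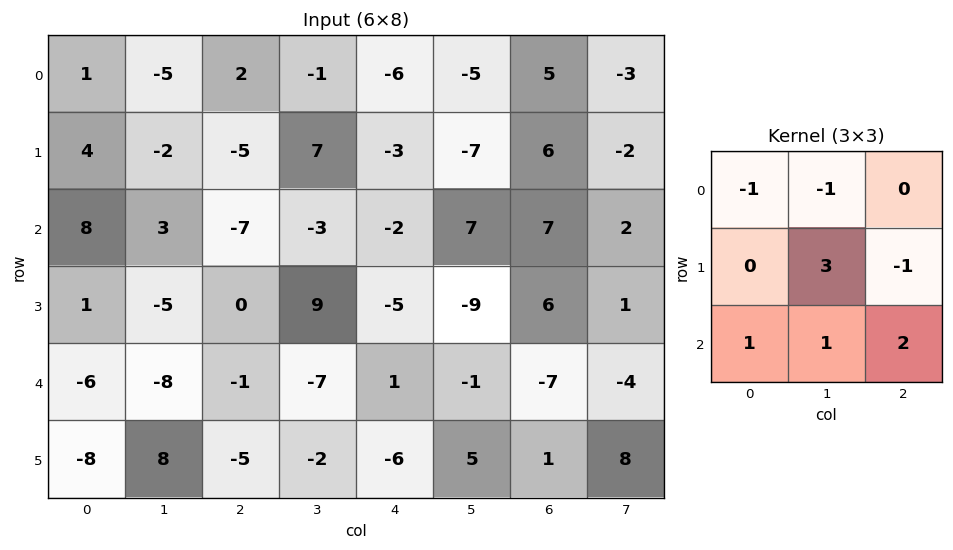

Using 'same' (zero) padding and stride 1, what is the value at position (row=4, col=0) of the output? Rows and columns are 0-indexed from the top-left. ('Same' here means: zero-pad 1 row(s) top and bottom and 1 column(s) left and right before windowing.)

The receptive field on the zero-padded input at this output position is [0 1 -5 / 0 -6 -8 / 0 -8 8]. Elementwise product with the kernel and sum: 0·-1 + 1·-1 + -6·3 + -8·-1 + 0·1 + -8·1 + 8·2.

-3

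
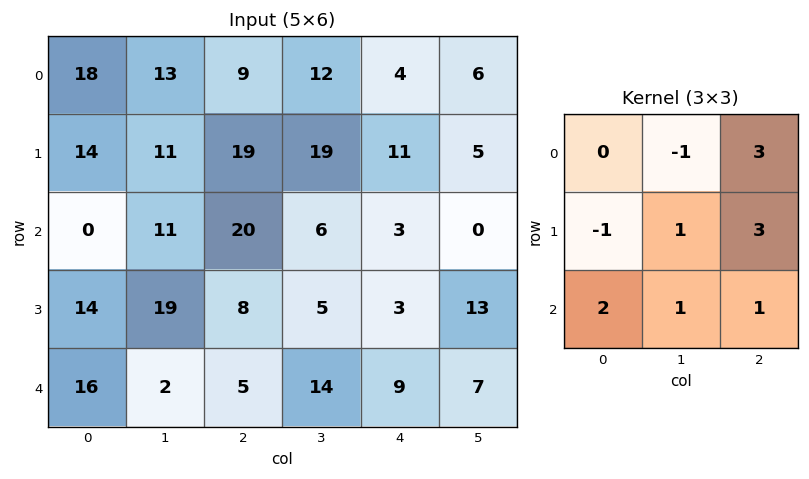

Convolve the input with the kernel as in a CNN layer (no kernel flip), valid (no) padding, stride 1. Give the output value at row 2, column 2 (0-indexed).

42

The receptive field on the input at this output position is [20 6 3 / 8 5 3 / 5 14 9]. Elementwise product with the kernel and sum: 6·-1 + 3·3 + 8·-1 + 5·1 + 3·3 + 5·2 + 14·1 + 9·1.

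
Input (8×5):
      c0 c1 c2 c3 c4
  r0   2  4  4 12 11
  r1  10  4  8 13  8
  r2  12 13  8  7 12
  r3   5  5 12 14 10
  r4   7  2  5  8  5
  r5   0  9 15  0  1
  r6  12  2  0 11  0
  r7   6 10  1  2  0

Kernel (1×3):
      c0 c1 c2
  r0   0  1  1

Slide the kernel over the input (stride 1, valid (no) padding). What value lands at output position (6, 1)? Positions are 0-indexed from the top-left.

The receptive field on the input at this output position is [2 0 11]. Elementwise product with the kernel and sum: 0·1 + 11·1.

11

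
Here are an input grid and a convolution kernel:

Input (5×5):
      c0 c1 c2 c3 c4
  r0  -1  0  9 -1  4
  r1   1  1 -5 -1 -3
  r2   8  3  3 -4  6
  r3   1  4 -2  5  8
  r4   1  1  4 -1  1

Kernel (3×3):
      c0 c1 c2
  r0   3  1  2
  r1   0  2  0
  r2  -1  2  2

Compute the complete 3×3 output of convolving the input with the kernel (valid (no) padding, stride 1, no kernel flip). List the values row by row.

Output[0,0]: The receptive field on the input at this output position is [-1 0 9 / 1 1 -5 / 8 3 3]. Elementwise product with the kernel and sum: -1·3 + 0·1 + 9·2 + 1·2 + 8·-1 + 3·2 + 3·2.
Output[0,1]: The receptive field on the input at this output position is [0 9 -1 / 1 -5 -1 / 3 3 -4]. Elementwise product with the kernel and sum: 0·3 + 9·1 + -1·2 + -5·2 + 3·-1 + 3·2 + -4·2.

21 -8 33
3 4 -2
50 5 23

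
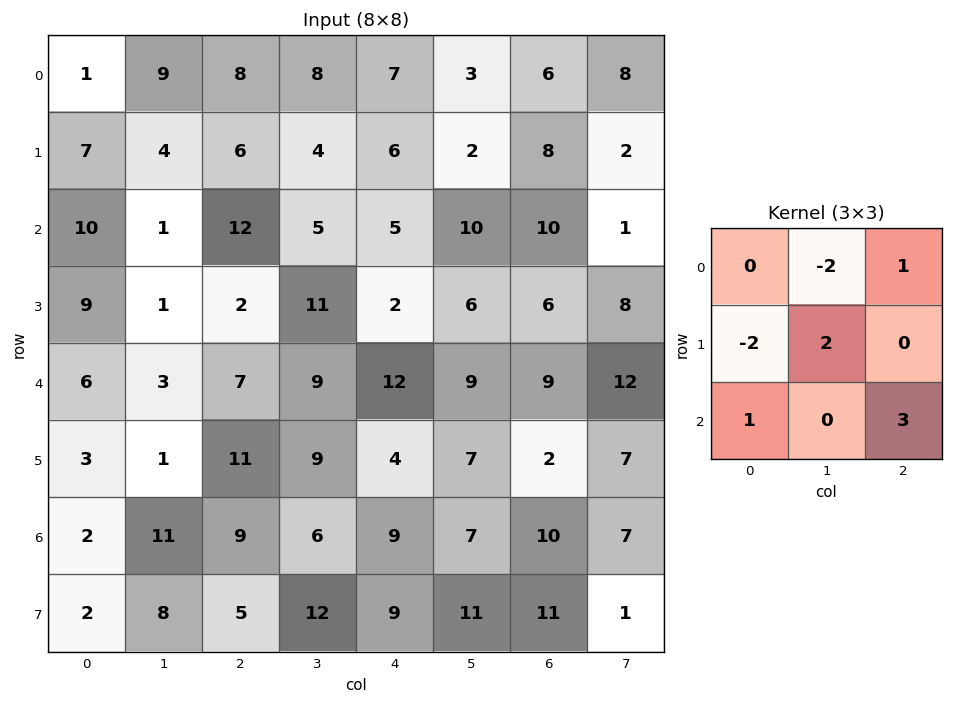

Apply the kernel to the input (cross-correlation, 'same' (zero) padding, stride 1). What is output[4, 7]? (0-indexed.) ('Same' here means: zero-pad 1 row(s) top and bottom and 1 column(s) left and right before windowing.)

-8

The receptive field on the zero-padded input at this output position is [6 8 0 / 9 12 0 / 2 7 0]. Elementwise product with the kernel and sum: 8·-2 + 0·1 + 9·-2 + 12·2 + 2·1 + 0·3.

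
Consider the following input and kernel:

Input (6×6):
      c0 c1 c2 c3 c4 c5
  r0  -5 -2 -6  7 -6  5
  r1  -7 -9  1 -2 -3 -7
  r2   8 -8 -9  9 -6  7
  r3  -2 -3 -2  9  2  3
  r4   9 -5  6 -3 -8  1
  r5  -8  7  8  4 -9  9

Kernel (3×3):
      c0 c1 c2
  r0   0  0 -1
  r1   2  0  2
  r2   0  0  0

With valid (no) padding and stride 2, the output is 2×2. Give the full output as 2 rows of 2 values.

-6 2
1 6

Output[0,0]: The receptive field on the input at this output position is [-5 -2 -6 / -7 -9 1 / 8 -8 -9]. Elementwise product with the kernel and sum: -6·-1 + -7·2 + 1·2.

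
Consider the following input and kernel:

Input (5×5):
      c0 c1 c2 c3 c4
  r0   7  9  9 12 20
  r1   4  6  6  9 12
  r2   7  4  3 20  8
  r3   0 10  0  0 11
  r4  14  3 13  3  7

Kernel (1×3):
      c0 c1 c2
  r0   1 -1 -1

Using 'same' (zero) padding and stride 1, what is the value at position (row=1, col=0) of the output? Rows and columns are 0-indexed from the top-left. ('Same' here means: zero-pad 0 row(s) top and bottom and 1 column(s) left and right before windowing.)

The receptive field on the zero-padded input at this output position is [0 4 6]. Elementwise product with the kernel and sum: 0·1 + 4·-1 + 6·-1.

-10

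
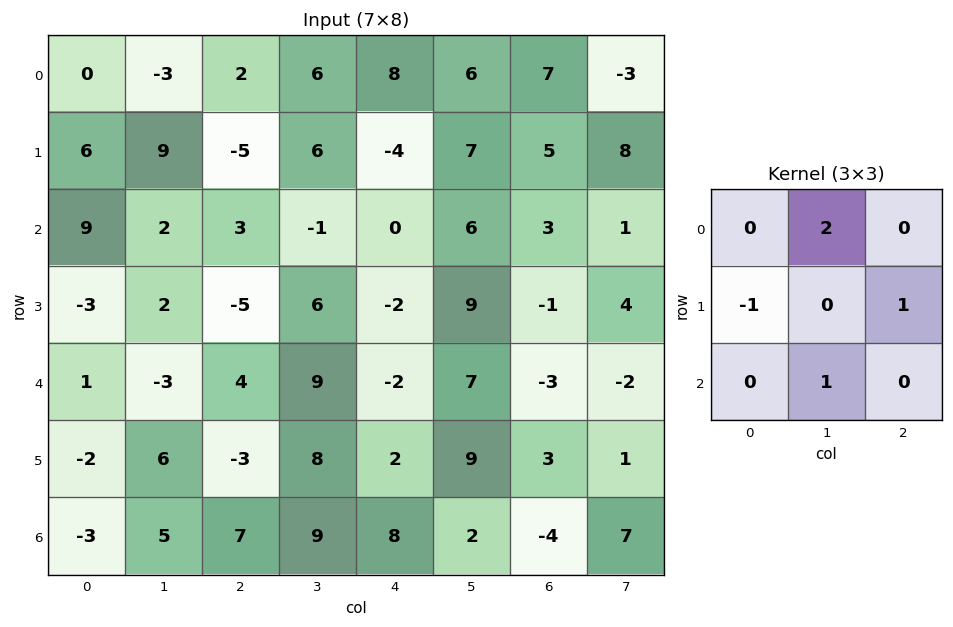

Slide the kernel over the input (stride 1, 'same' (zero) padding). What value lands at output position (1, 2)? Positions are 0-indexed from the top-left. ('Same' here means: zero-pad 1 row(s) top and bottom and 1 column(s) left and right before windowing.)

The receptive field on the zero-padded input at this output position is [-3 2 6 / 9 -5 6 / 2 3 -1]. Elementwise product with the kernel and sum: 2·2 + 9·-1 + 6·1 + 3·1.

4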